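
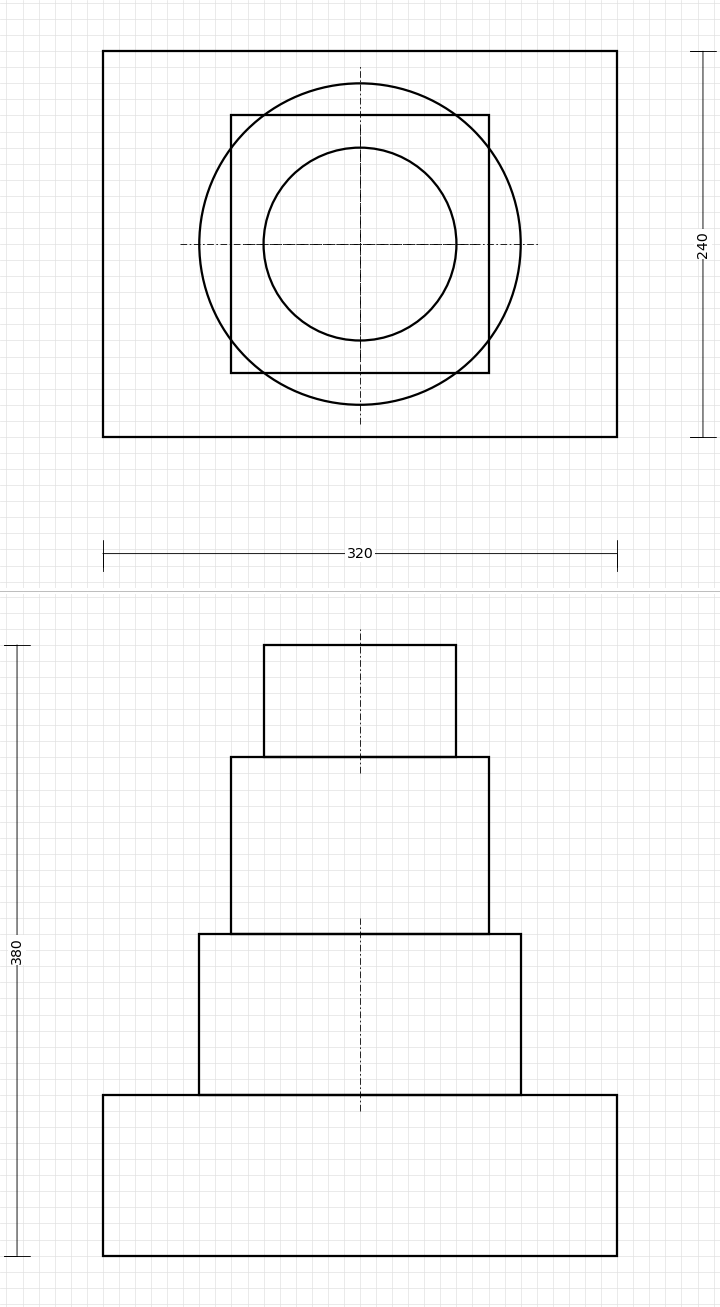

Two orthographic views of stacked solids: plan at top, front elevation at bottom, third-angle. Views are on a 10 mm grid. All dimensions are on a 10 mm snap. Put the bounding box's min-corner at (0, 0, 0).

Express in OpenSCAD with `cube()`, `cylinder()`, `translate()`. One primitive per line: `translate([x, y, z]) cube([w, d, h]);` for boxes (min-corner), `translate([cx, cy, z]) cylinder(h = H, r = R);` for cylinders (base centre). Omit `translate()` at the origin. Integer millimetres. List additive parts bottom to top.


cube([320, 240, 100]);
translate([160, 120, 100]) cylinder(h = 100, r = 100);
translate([80, 40, 200]) cube([160, 160, 110]);
translate([160, 120, 310]) cylinder(h = 70, r = 60);


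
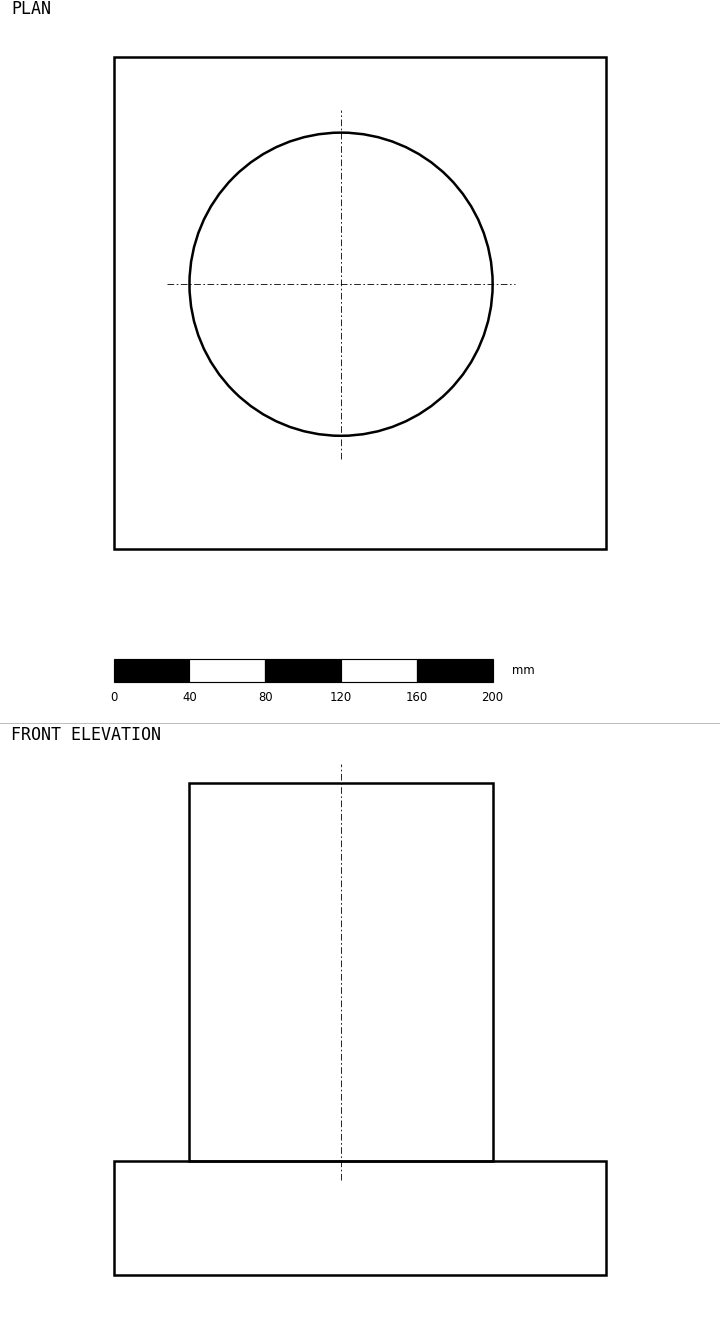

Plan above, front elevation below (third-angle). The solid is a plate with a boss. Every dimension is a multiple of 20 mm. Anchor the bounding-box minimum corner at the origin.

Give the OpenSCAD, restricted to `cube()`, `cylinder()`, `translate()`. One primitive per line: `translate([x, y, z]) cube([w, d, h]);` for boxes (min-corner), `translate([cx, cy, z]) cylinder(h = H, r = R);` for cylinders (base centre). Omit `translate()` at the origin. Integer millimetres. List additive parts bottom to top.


cube([260, 260, 60]);
translate([120, 140, 60]) cylinder(h = 200, r = 80);


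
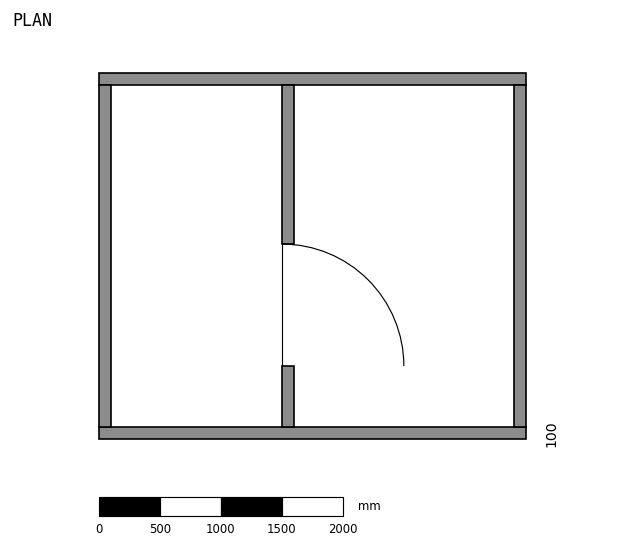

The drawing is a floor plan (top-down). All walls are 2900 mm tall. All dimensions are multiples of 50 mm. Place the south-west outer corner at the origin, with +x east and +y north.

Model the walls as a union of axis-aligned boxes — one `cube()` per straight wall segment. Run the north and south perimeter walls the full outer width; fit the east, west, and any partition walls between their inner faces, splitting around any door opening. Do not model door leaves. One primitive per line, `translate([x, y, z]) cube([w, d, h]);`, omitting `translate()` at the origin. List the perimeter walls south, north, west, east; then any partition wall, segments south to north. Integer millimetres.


cube([3500, 100, 2900]);
translate([0, 2900, 0]) cube([3500, 100, 2900]);
translate([0, 100, 0]) cube([100, 2800, 2900]);
translate([3400, 100, 0]) cube([100, 2800, 2900]);
translate([1500, 100, 0]) cube([100, 500, 2900]);
translate([1500, 1600, 0]) cube([100, 1300, 2900]);


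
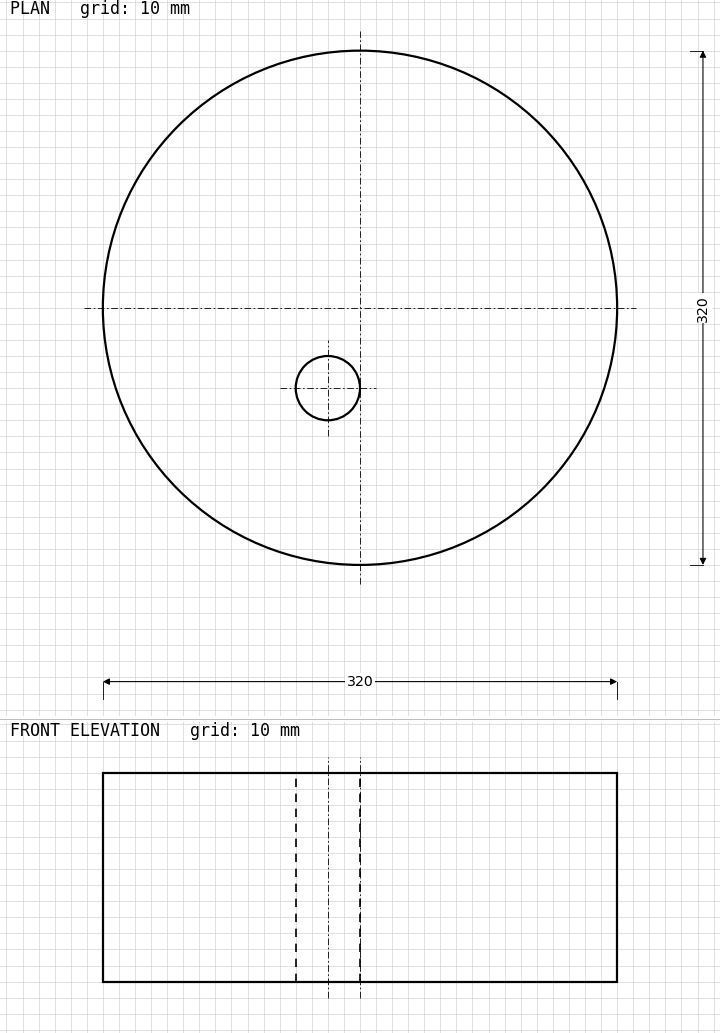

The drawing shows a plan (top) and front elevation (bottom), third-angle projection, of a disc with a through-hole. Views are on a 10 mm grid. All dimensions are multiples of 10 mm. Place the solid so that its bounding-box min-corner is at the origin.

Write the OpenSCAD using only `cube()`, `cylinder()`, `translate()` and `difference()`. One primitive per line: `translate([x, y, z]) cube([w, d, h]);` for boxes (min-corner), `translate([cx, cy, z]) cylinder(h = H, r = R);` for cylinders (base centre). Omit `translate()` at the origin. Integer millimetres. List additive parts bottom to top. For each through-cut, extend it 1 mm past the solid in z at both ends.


difference() {
  translate([160, 160, 0]) cylinder(h = 130, r = 160);
  translate([140, 110, -1]) cylinder(h = 132, r = 20);
}


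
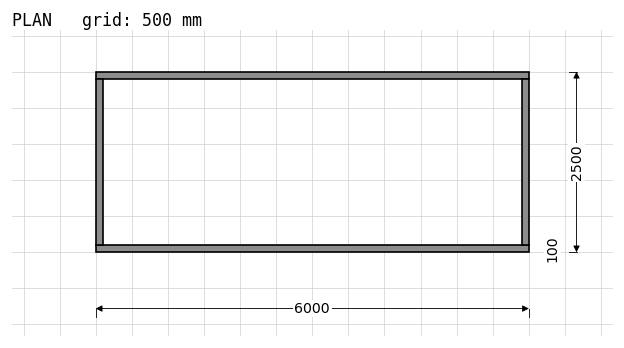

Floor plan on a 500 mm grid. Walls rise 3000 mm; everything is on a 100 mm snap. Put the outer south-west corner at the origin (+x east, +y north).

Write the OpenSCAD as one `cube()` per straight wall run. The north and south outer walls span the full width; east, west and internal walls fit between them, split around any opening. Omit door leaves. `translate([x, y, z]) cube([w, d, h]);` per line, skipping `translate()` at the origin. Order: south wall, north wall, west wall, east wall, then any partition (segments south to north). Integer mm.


cube([6000, 100, 3000]);
translate([0, 2400, 0]) cube([6000, 100, 3000]);
translate([0, 100, 0]) cube([100, 2300, 3000]);
translate([5900, 100, 0]) cube([100, 2300, 3000]);


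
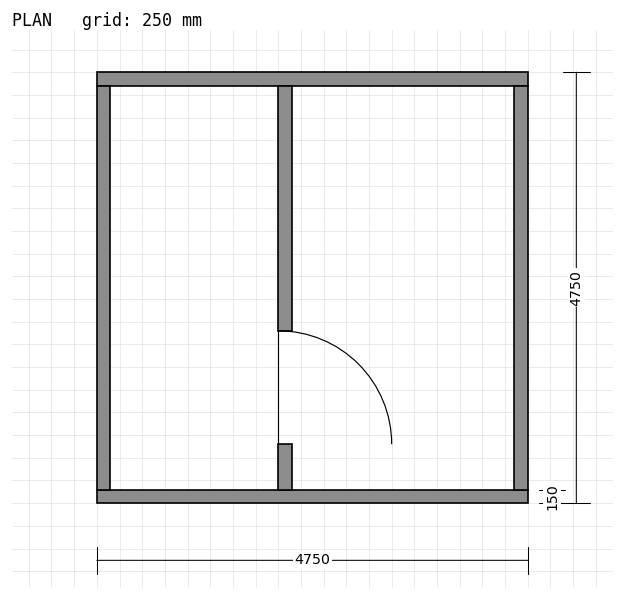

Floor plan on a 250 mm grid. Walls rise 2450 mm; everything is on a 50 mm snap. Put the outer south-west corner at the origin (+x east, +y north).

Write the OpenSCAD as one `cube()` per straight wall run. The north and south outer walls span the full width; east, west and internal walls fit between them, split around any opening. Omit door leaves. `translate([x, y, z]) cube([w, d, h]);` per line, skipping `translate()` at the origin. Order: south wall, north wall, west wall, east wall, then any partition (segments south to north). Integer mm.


cube([4750, 150, 2450]);
translate([0, 4600, 0]) cube([4750, 150, 2450]);
translate([0, 150, 0]) cube([150, 4450, 2450]);
translate([4600, 150, 0]) cube([150, 4450, 2450]);
translate([2000, 150, 0]) cube([150, 500, 2450]);
translate([2000, 1900, 0]) cube([150, 2700, 2450]);


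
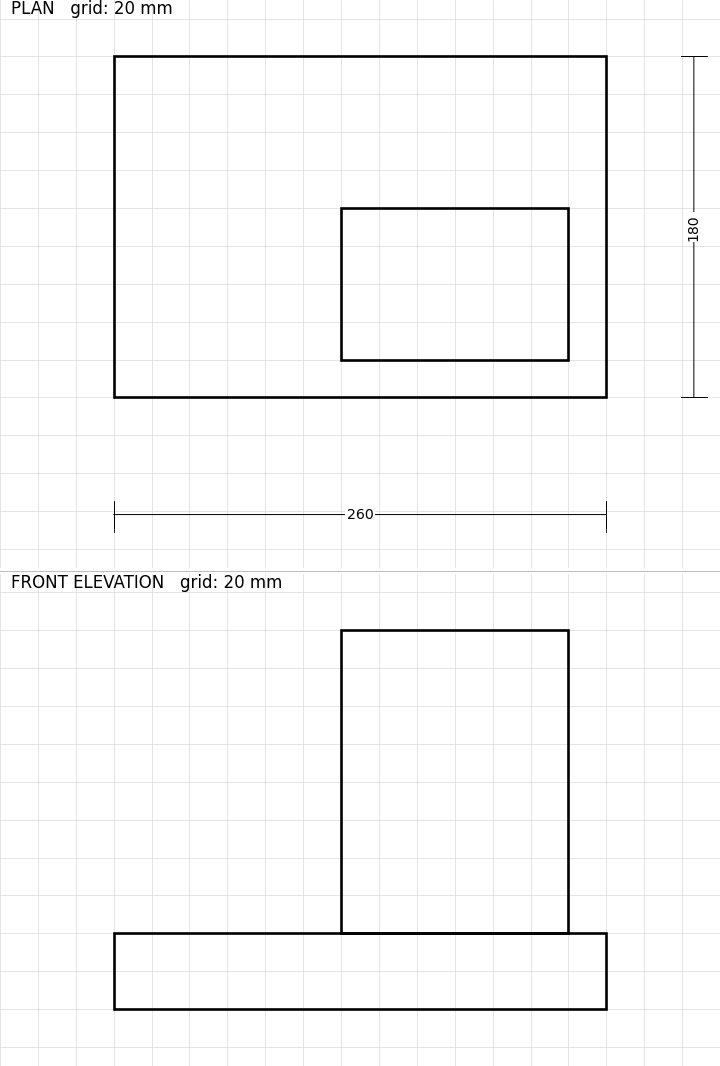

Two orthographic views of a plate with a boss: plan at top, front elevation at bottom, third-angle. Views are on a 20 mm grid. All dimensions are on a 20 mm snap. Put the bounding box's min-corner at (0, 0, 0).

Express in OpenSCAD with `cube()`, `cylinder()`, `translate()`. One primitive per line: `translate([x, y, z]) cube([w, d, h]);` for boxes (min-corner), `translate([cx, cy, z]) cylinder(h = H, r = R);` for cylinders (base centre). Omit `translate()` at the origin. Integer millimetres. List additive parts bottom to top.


cube([260, 180, 40]);
translate([120, 20, 40]) cube([120, 80, 160]);


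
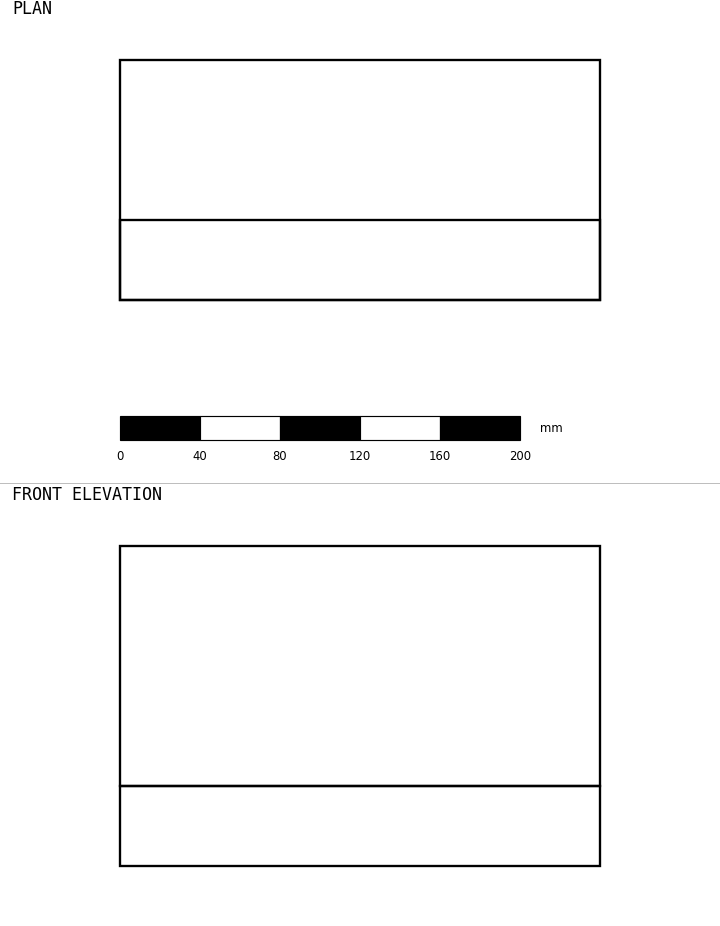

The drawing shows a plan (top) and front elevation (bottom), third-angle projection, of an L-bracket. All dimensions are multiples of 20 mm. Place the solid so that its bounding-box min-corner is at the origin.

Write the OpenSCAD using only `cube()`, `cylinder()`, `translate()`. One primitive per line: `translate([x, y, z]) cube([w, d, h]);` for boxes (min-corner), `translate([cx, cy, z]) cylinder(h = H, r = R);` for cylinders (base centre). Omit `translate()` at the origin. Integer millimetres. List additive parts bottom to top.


cube([240, 120, 40]);
translate([0, 0, 40]) cube([240, 40, 120]);


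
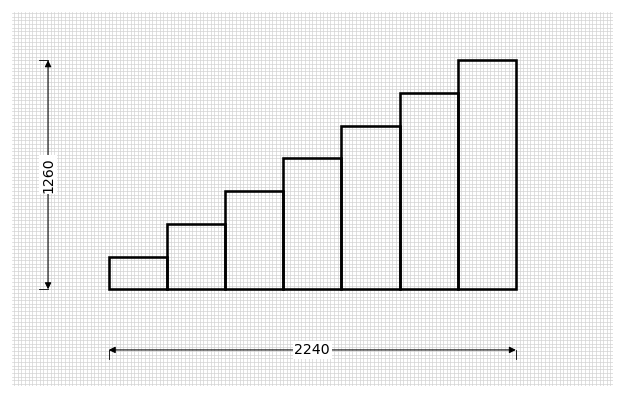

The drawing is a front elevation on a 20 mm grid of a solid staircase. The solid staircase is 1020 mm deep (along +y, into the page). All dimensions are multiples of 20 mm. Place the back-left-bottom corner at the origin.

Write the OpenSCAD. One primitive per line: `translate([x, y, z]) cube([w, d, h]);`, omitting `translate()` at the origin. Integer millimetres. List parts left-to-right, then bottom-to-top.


cube([320, 1020, 180]);
translate([320, 0, 0]) cube([320, 1020, 360]);
translate([640, 0, 0]) cube([320, 1020, 540]);
translate([960, 0, 0]) cube([320, 1020, 720]);
translate([1280, 0, 0]) cube([320, 1020, 900]);
translate([1600, 0, 0]) cube([320, 1020, 1080]);
translate([1920, 0, 0]) cube([320, 1020, 1260]);


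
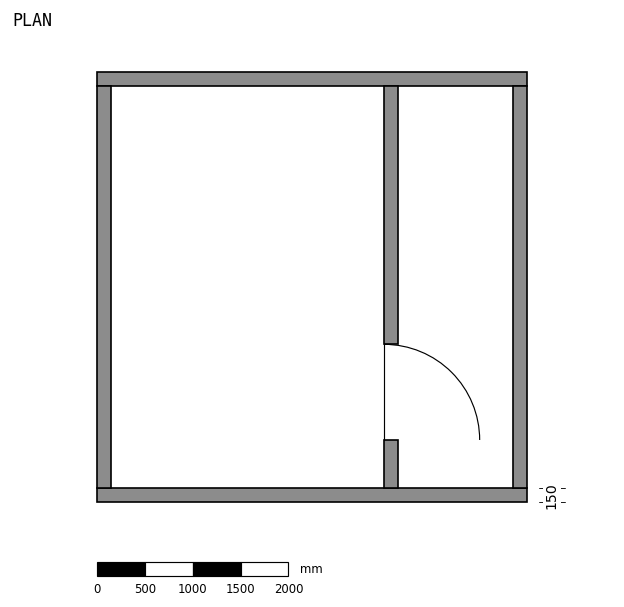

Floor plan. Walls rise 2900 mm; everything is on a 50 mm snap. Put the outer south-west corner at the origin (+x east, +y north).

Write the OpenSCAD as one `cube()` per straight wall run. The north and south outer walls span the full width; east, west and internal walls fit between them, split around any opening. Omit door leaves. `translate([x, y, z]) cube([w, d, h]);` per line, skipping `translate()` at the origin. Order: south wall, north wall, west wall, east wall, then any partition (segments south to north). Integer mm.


cube([4500, 150, 2900]);
translate([0, 4350, 0]) cube([4500, 150, 2900]);
translate([0, 150, 0]) cube([150, 4200, 2900]);
translate([4350, 150, 0]) cube([150, 4200, 2900]);
translate([3000, 150, 0]) cube([150, 500, 2900]);
translate([3000, 1650, 0]) cube([150, 2700, 2900]);


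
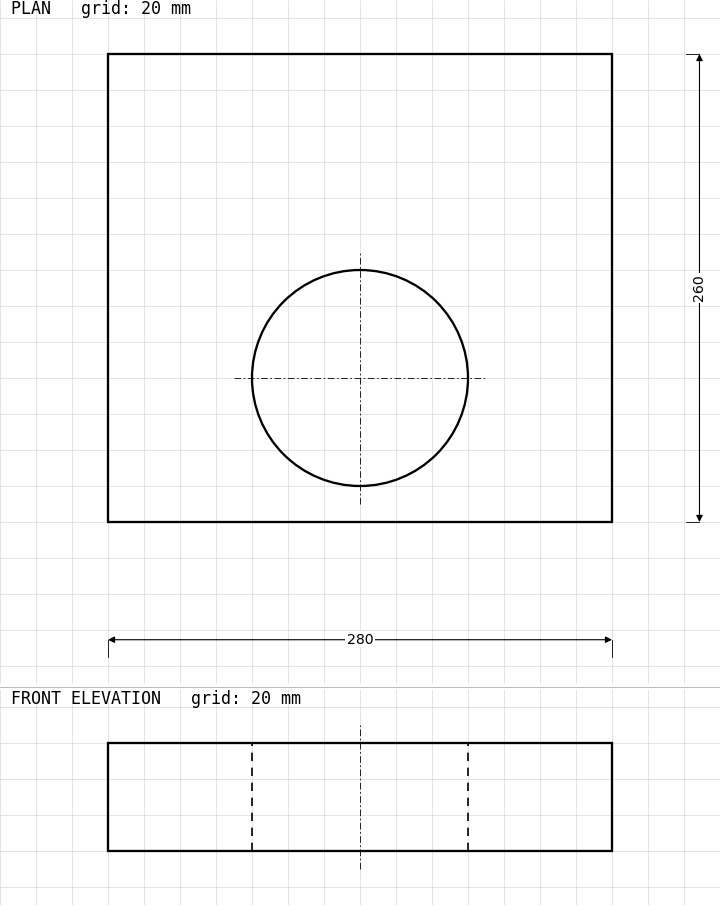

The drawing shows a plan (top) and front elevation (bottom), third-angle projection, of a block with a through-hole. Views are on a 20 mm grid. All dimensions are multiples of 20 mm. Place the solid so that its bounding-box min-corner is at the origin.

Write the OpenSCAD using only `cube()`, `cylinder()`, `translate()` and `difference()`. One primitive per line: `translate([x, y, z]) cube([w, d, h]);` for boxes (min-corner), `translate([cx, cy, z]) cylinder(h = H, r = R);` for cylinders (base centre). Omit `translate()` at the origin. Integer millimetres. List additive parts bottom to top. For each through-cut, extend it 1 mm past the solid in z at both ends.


difference() {
  cube([280, 260, 60]);
  translate([140, 80, -1]) cylinder(h = 62, r = 60);
}


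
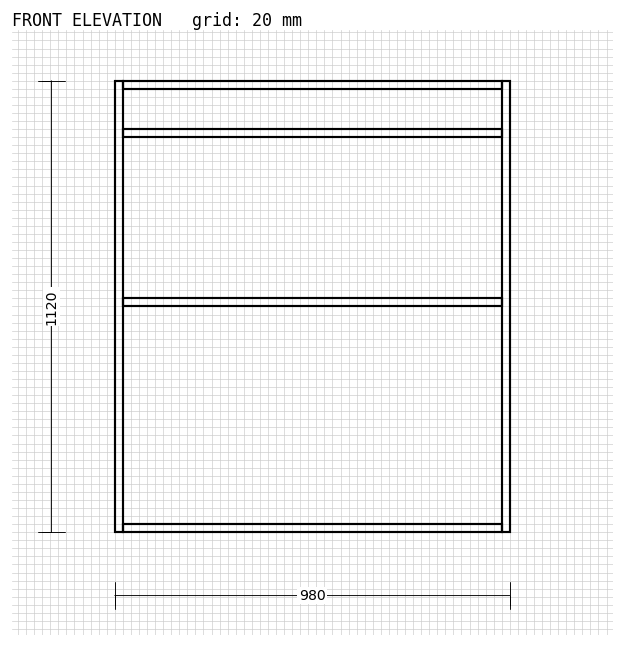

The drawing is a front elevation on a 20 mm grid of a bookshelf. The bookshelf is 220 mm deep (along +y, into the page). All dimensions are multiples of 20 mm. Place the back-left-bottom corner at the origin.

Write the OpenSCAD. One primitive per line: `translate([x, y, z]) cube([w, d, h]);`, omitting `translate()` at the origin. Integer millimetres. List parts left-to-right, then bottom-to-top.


cube([20, 220, 1120]);
translate([20, 0, 0]) cube([940, 220, 20]);
translate([20, 0, 560]) cube([940, 220, 20]);
translate([20, 0, 980]) cube([940, 220, 20]);
translate([20, 0, 1100]) cube([940, 220, 20]);
translate([960, 0, 0]) cube([20, 220, 1120]);


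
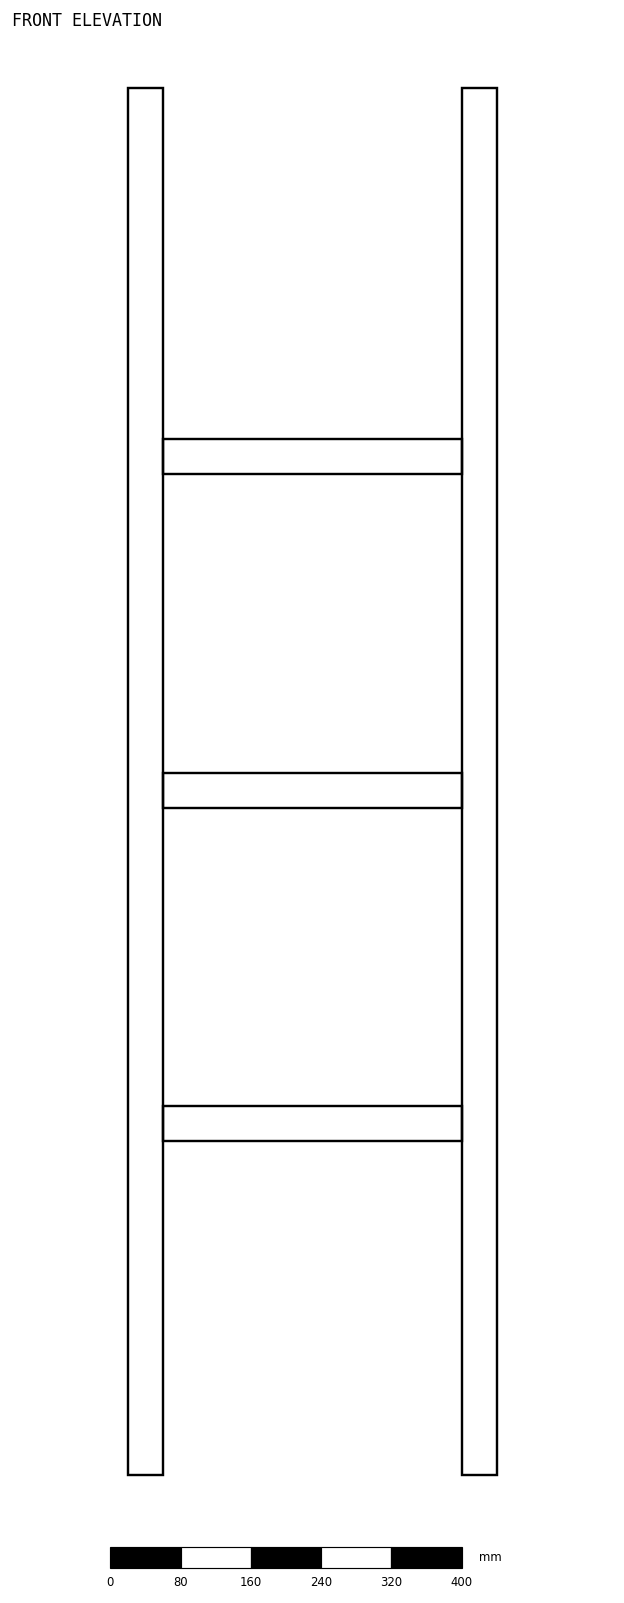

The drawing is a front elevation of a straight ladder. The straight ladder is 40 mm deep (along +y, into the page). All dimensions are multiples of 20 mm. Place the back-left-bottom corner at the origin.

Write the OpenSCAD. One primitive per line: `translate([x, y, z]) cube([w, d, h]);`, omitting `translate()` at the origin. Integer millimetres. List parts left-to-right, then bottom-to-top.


cube([40, 40, 1580]);
translate([40, 0, 380]) cube([340, 40, 40]);
translate([40, 0, 760]) cube([340, 40, 40]);
translate([40, 0, 1140]) cube([340, 40, 40]);
translate([380, 0, 0]) cube([40, 40, 1580]);


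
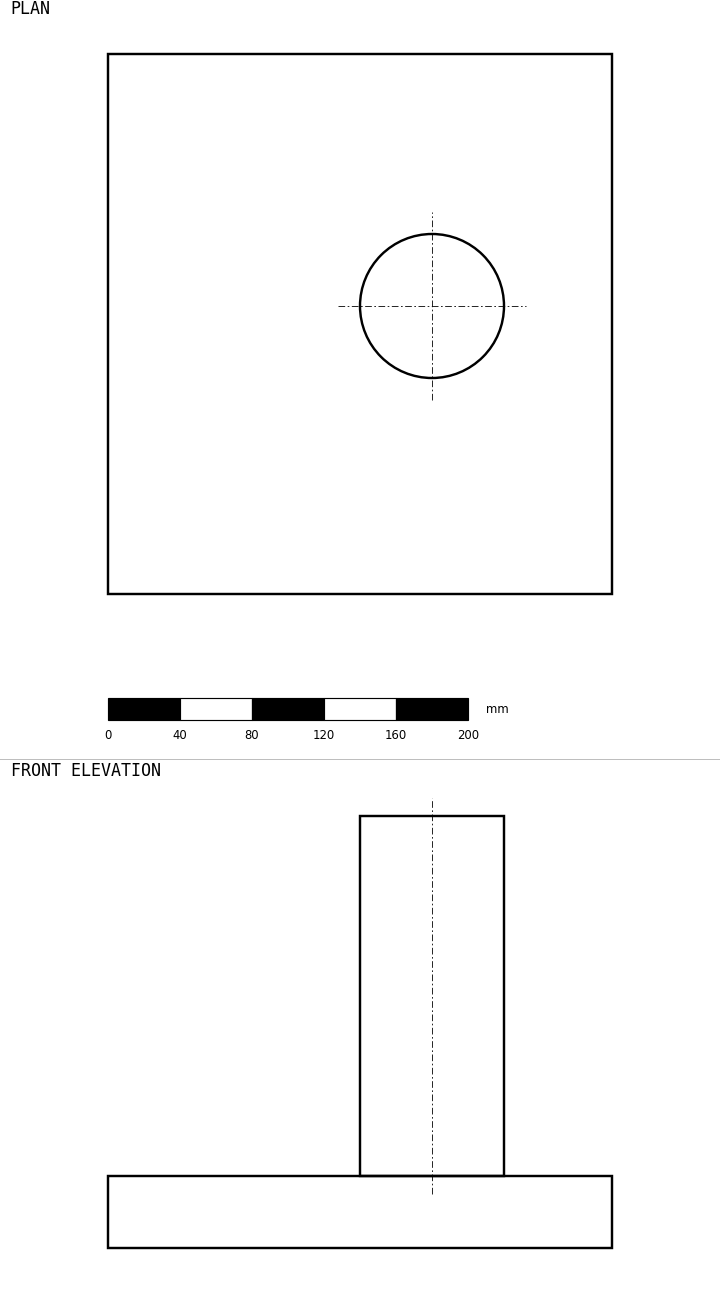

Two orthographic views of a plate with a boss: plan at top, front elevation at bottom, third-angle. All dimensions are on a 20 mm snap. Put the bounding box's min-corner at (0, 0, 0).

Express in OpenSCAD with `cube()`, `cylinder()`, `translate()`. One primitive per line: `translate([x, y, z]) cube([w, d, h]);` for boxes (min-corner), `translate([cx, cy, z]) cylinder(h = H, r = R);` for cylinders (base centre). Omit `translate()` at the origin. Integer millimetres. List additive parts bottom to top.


cube([280, 300, 40]);
translate([180, 160, 40]) cylinder(h = 200, r = 40);


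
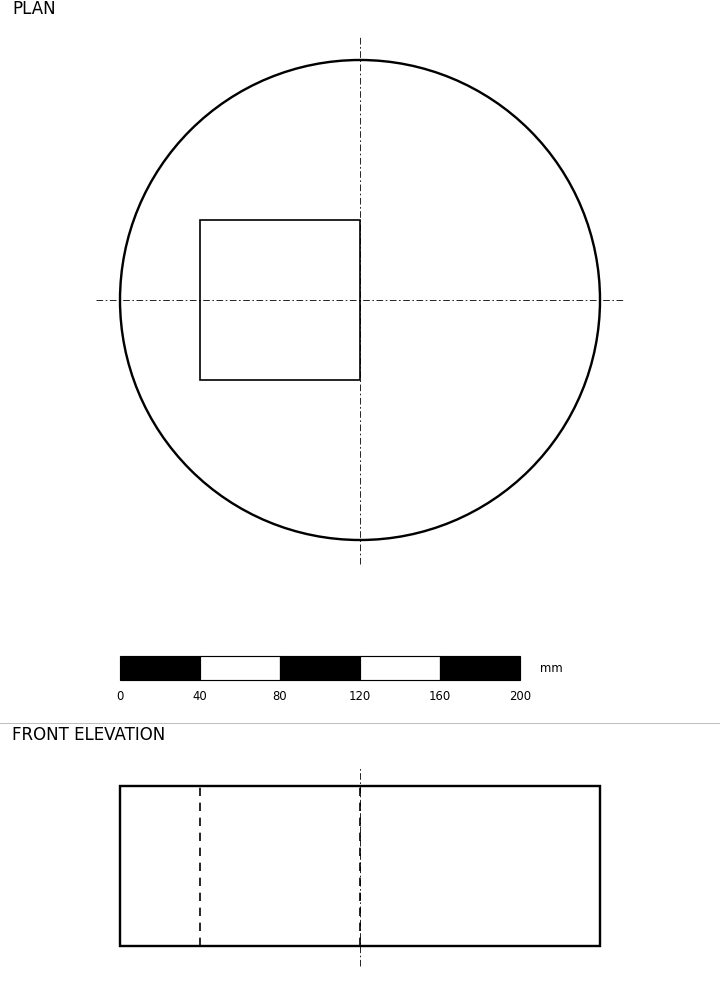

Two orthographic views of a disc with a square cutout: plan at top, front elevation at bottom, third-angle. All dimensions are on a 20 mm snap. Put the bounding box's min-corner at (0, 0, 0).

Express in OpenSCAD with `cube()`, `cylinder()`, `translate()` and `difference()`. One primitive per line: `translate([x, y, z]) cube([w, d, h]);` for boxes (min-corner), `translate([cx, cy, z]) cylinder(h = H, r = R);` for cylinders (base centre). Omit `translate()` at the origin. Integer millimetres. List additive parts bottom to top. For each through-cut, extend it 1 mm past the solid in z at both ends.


difference() {
  translate([120, 120, 0]) cylinder(h = 80, r = 120);
  translate([40, 80, -1]) cube([80, 80, 82]);
}


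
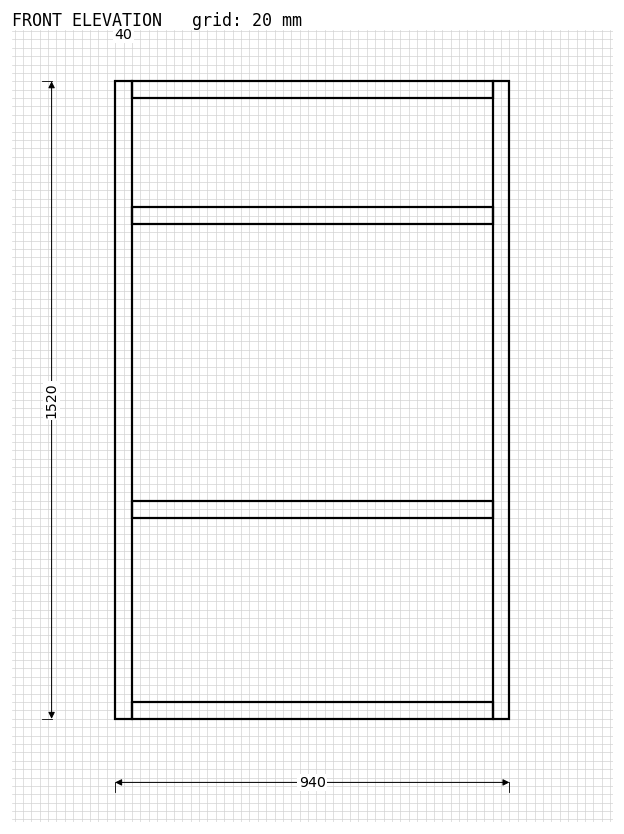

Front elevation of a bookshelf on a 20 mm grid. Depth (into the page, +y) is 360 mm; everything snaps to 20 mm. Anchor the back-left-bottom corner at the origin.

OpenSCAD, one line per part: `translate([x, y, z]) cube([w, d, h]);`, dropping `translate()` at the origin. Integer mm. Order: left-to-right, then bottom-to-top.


cube([40, 360, 1520]);
translate([40, 0, 0]) cube([860, 360, 40]);
translate([40, 0, 480]) cube([860, 360, 40]);
translate([40, 0, 1180]) cube([860, 360, 40]);
translate([40, 0, 1480]) cube([860, 360, 40]);
translate([900, 0, 0]) cube([40, 360, 1520]);


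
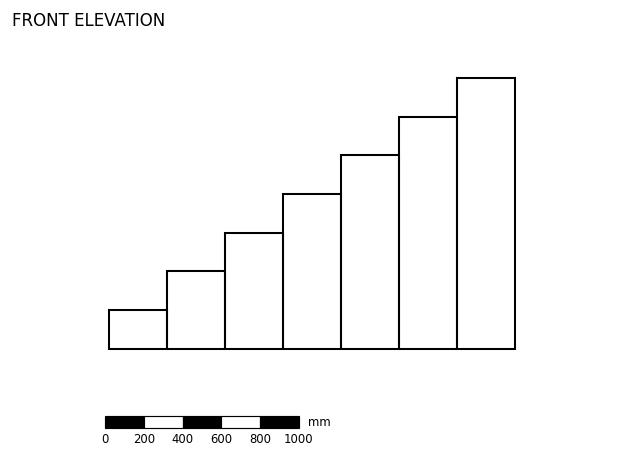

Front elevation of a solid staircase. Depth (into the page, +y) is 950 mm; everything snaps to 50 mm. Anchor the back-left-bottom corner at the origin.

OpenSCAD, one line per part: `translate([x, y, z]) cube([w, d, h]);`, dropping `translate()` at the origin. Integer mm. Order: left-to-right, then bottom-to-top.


cube([300, 950, 200]);
translate([300, 0, 0]) cube([300, 950, 400]);
translate([600, 0, 0]) cube([300, 950, 600]);
translate([900, 0, 0]) cube([300, 950, 800]);
translate([1200, 0, 0]) cube([300, 950, 1000]);
translate([1500, 0, 0]) cube([300, 950, 1200]);
translate([1800, 0, 0]) cube([300, 950, 1400]);


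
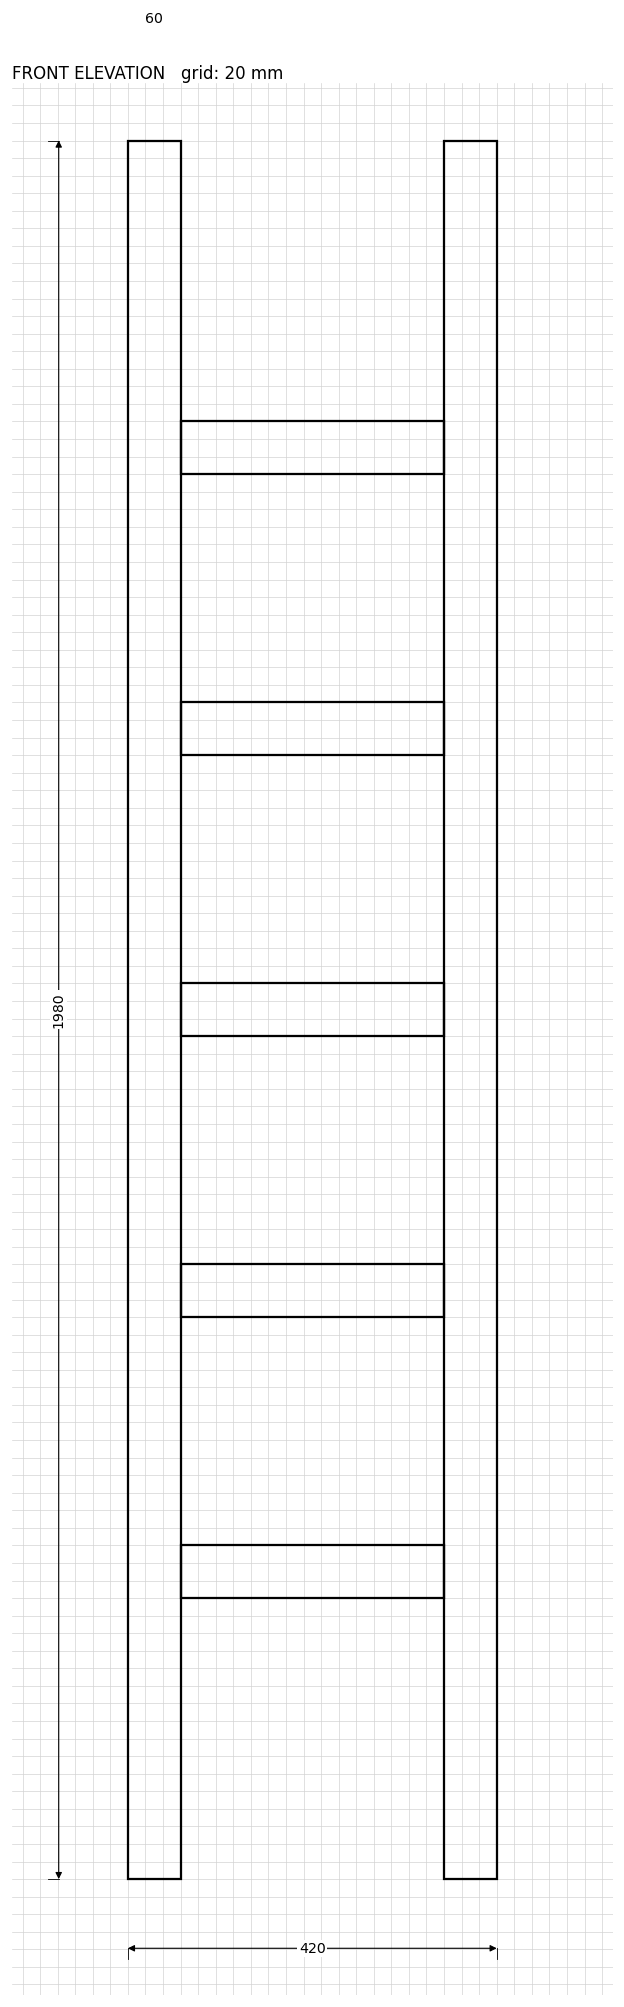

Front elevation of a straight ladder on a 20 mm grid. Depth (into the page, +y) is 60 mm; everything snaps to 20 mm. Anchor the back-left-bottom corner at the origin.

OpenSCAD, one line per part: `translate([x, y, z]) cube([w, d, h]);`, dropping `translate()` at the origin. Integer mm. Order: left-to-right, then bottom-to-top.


cube([60, 60, 1980]);
translate([60, 0, 320]) cube([300, 60, 60]);
translate([60, 0, 640]) cube([300, 60, 60]);
translate([60, 0, 960]) cube([300, 60, 60]);
translate([60, 0, 1280]) cube([300, 60, 60]);
translate([60, 0, 1600]) cube([300, 60, 60]);
translate([360, 0, 0]) cube([60, 60, 1980]);


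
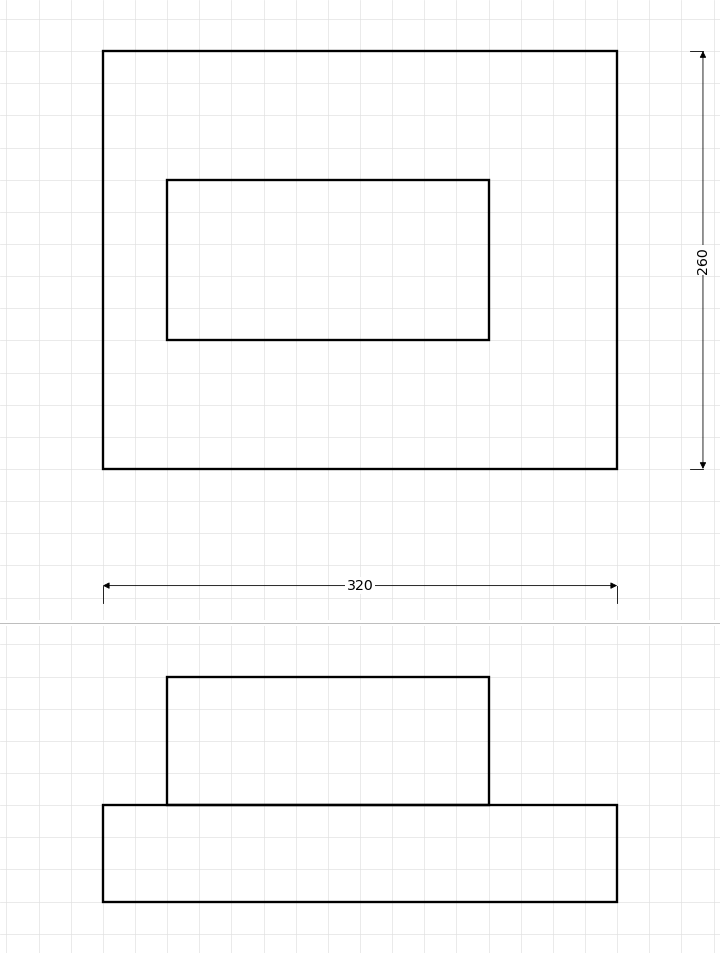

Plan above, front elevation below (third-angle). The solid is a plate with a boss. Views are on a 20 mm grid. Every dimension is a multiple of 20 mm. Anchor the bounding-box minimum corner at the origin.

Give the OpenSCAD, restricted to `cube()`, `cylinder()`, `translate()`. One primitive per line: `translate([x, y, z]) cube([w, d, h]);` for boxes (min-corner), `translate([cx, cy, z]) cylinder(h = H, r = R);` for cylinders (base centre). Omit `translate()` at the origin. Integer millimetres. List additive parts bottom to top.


cube([320, 260, 60]);
translate([40, 80, 60]) cube([200, 100, 80]);


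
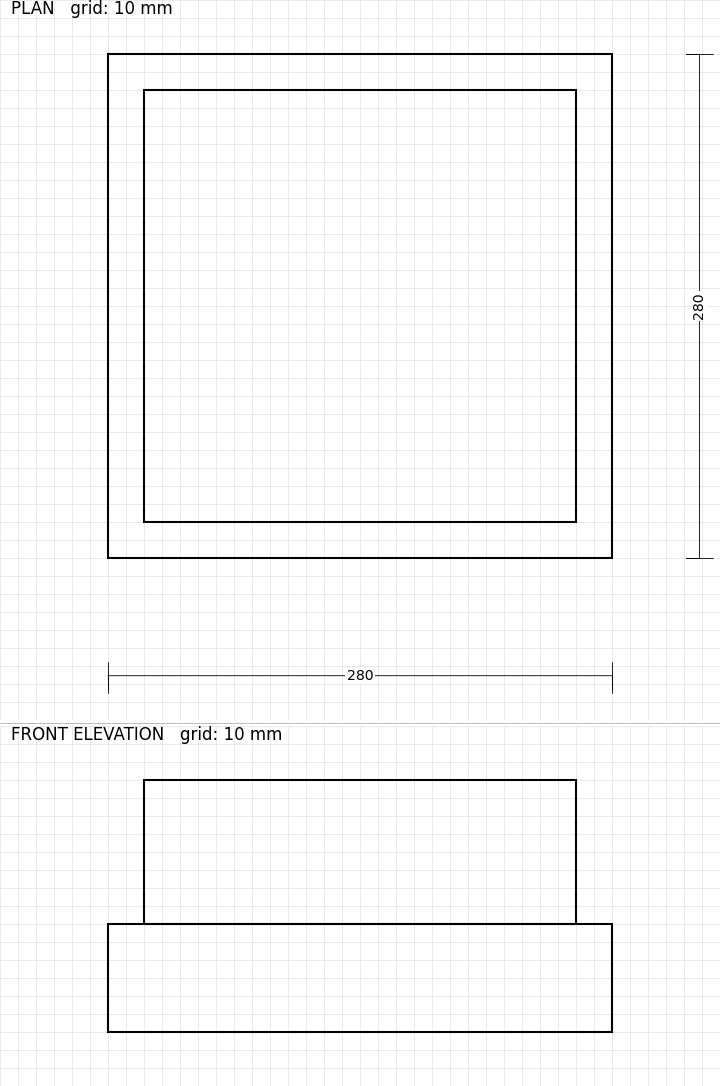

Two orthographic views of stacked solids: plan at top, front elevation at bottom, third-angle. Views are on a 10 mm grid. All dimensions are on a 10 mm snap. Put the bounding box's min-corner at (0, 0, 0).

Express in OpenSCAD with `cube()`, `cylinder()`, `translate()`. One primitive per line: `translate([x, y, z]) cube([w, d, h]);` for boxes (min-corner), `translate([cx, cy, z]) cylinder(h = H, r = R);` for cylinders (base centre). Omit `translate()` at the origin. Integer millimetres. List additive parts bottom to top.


cube([280, 280, 60]);
translate([20, 20, 60]) cube([240, 240, 80]);


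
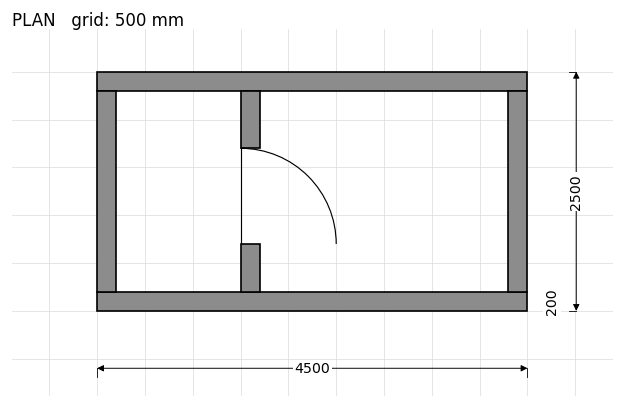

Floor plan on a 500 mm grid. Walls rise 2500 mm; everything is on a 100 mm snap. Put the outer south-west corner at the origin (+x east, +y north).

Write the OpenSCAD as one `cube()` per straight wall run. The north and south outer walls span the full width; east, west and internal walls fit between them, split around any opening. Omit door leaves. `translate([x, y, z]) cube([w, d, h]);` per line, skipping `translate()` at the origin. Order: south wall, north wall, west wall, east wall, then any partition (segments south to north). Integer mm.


cube([4500, 200, 2500]);
translate([0, 2300, 0]) cube([4500, 200, 2500]);
translate([0, 200, 0]) cube([200, 2100, 2500]);
translate([4300, 200, 0]) cube([200, 2100, 2500]);
translate([1500, 200, 0]) cube([200, 500, 2500]);
translate([1500, 1700, 0]) cube([200, 600, 2500]);


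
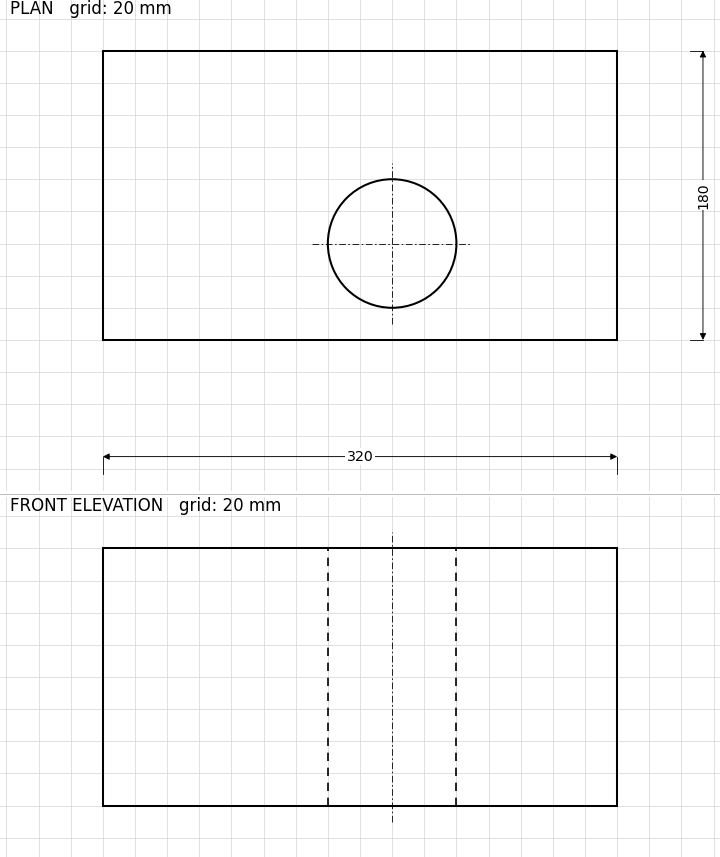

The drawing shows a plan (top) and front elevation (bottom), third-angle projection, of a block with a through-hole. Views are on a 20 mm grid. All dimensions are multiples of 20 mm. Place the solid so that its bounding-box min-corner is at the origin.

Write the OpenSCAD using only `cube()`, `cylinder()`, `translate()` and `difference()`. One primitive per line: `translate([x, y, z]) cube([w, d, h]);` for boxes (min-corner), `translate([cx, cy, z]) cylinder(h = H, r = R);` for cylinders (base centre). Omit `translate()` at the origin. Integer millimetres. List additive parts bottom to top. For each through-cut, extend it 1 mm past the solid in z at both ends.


difference() {
  cube([320, 180, 160]);
  translate([180, 60, -1]) cylinder(h = 162, r = 40);
}


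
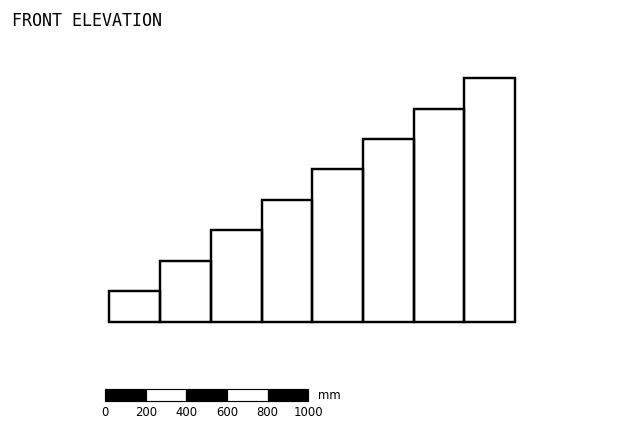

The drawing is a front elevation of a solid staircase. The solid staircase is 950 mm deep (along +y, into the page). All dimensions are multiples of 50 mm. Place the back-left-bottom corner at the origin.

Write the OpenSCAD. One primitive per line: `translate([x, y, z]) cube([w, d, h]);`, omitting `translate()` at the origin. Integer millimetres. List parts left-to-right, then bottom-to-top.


cube([250, 950, 150]);
translate([250, 0, 0]) cube([250, 950, 300]);
translate([500, 0, 0]) cube([250, 950, 450]);
translate([750, 0, 0]) cube([250, 950, 600]);
translate([1000, 0, 0]) cube([250, 950, 750]);
translate([1250, 0, 0]) cube([250, 950, 900]);
translate([1500, 0, 0]) cube([250, 950, 1050]);
translate([1750, 0, 0]) cube([250, 950, 1200]);


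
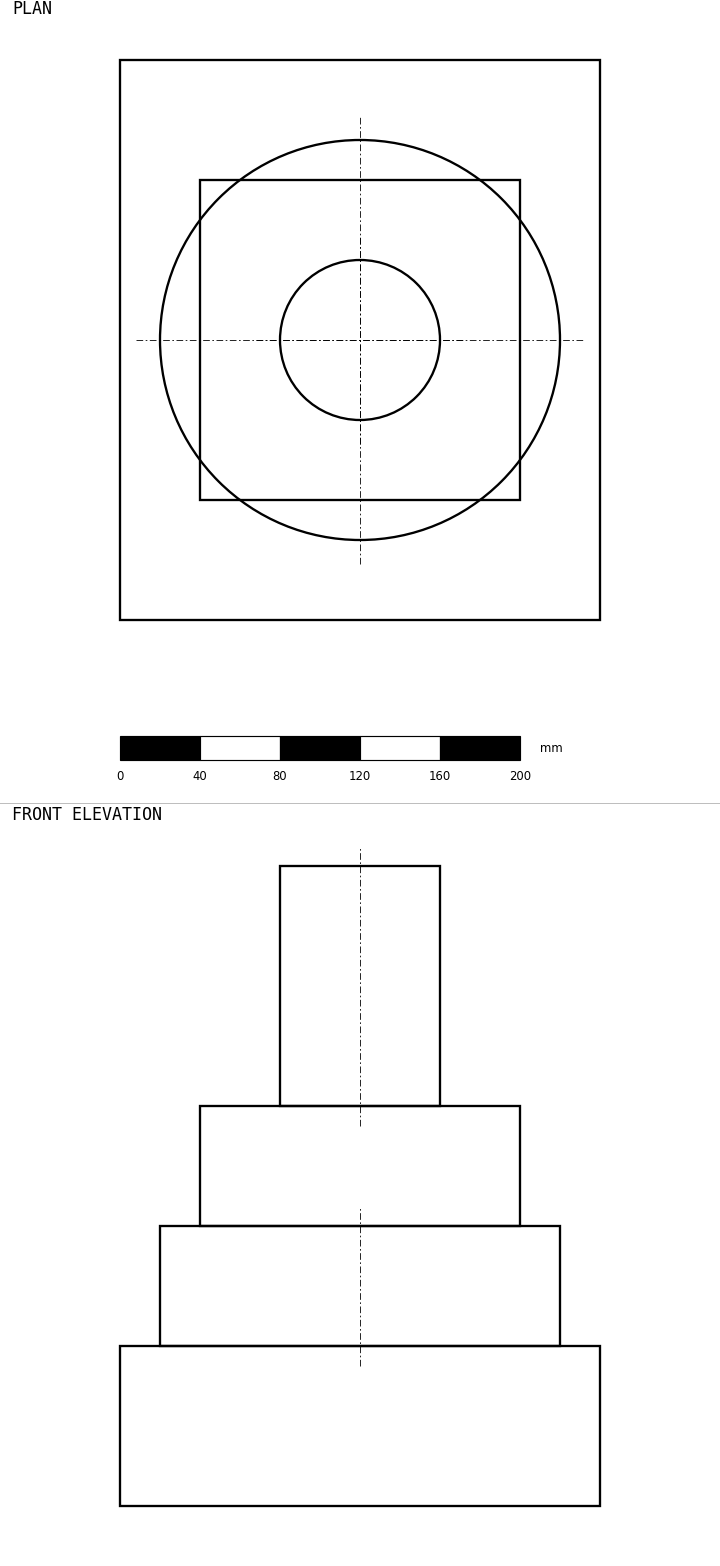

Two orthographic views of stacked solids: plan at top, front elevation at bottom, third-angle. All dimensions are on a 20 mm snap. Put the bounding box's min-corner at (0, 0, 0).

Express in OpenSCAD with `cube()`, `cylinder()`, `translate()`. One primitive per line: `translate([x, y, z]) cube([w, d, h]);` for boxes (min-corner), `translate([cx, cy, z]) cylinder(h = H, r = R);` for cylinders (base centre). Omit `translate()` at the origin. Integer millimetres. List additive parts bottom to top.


cube([240, 280, 80]);
translate([120, 140, 80]) cylinder(h = 60, r = 100);
translate([40, 60, 140]) cube([160, 160, 60]);
translate([120, 140, 200]) cylinder(h = 120, r = 40);


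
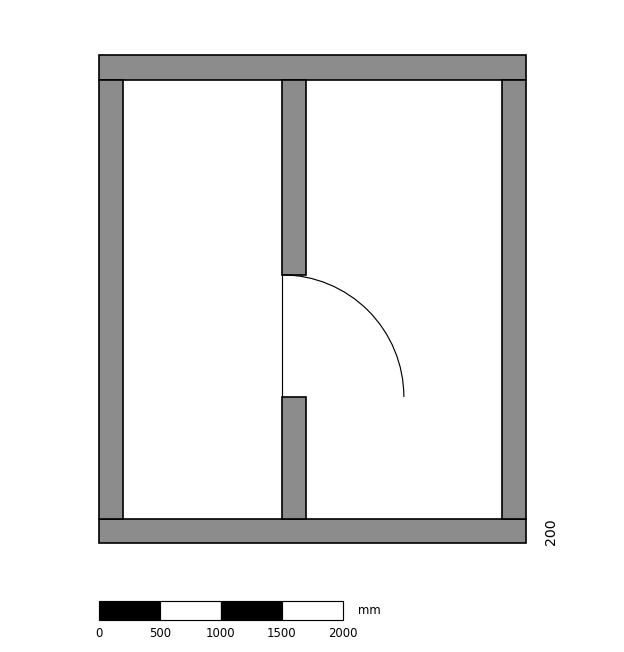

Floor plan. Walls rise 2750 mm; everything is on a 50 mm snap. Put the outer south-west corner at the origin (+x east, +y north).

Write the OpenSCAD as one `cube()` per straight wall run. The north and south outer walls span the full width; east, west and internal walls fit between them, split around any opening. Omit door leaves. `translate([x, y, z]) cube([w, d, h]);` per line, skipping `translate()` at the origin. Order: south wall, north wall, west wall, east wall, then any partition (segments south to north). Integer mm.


cube([3500, 200, 2750]);
translate([0, 3800, 0]) cube([3500, 200, 2750]);
translate([0, 200, 0]) cube([200, 3600, 2750]);
translate([3300, 200, 0]) cube([200, 3600, 2750]);
translate([1500, 200, 0]) cube([200, 1000, 2750]);
translate([1500, 2200, 0]) cube([200, 1600, 2750]);


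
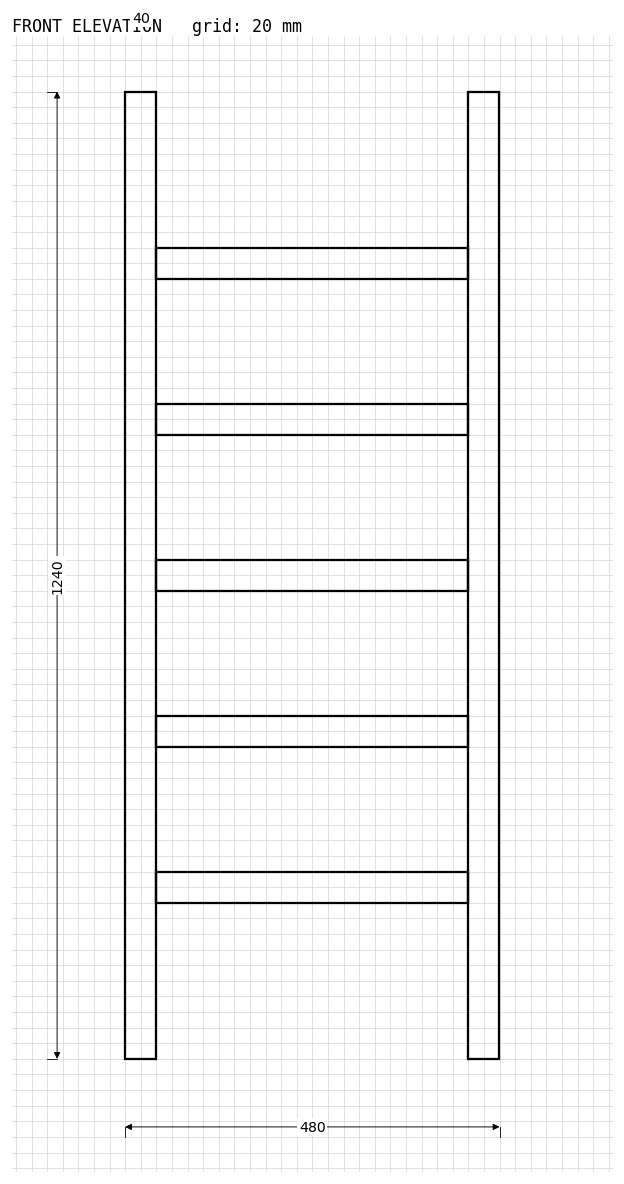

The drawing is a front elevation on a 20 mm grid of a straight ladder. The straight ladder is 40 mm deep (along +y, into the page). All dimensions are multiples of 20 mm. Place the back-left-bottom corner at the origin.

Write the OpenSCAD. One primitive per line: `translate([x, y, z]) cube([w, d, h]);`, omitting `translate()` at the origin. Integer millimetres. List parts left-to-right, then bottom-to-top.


cube([40, 40, 1240]);
translate([40, 0, 200]) cube([400, 40, 40]);
translate([40, 0, 400]) cube([400, 40, 40]);
translate([40, 0, 600]) cube([400, 40, 40]);
translate([40, 0, 800]) cube([400, 40, 40]);
translate([40, 0, 1000]) cube([400, 40, 40]);
translate([440, 0, 0]) cube([40, 40, 1240]);


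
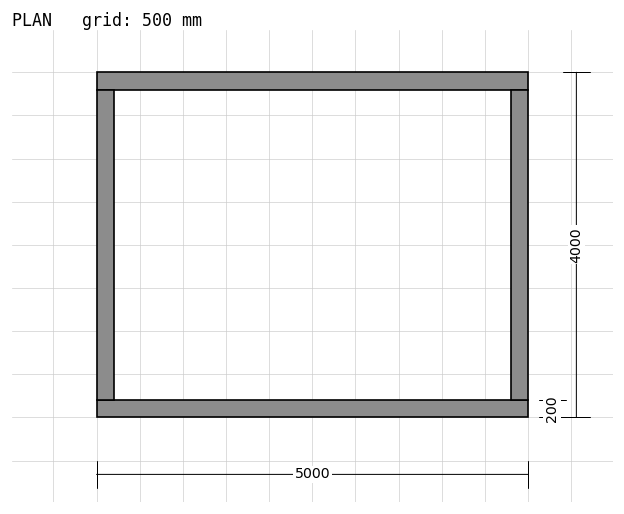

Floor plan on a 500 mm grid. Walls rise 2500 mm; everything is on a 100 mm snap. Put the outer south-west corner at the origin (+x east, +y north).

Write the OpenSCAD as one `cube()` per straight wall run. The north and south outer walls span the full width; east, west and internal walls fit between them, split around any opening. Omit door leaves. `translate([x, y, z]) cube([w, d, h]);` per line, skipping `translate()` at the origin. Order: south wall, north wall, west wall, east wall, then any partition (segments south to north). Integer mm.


cube([5000, 200, 2500]);
translate([0, 3800, 0]) cube([5000, 200, 2500]);
translate([0, 200, 0]) cube([200, 3600, 2500]);
translate([4800, 200, 0]) cube([200, 3600, 2500]);


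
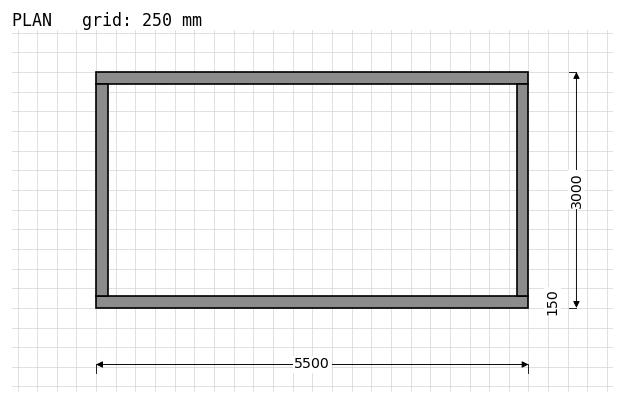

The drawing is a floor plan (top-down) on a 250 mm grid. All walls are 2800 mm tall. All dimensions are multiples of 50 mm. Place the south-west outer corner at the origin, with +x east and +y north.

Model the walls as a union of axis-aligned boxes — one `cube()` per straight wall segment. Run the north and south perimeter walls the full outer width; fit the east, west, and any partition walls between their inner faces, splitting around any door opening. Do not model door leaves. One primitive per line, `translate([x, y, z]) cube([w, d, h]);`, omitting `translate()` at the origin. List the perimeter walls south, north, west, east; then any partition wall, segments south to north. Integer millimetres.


cube([5500, 150, 2800]);
translate([0, 2850, 0]) cube([5500, 150, 2800]);
translate([0, 150, 0]) cube([150, 2700, 2800]);
translate([5350, 150, 0]) cube([150, 2700, 2800]);


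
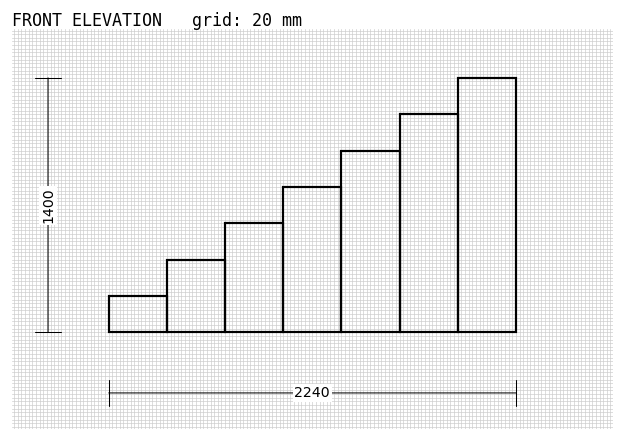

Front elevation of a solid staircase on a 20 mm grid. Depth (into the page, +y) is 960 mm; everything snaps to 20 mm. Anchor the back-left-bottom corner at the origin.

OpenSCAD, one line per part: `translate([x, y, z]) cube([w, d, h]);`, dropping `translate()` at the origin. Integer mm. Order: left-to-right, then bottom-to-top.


cube([320, 960, 200]);
translate([320, 0, 0]) cube([320, 960, 400]);
translate([640, 0, 0]) cube([320, 960, 600]);
translate([960, 0, 0]) cube([320, 960, 800]);
translate([1280, 0, 0]) cube([320, 960, 1000]);
translate([1600, 0, 0]) cube([320, 960, 1200]);
translate([1920, 0, 0]) cube([320, 960, 1400]);


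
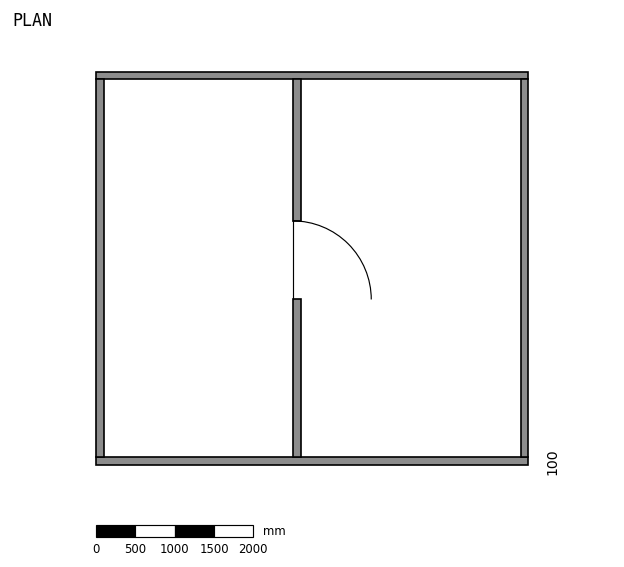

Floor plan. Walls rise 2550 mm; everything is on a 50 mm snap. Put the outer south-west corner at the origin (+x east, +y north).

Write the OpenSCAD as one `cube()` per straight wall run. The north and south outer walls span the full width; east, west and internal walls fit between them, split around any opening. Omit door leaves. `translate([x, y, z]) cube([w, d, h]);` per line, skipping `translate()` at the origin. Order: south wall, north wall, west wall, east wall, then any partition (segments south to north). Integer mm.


cube([5500, 100, 2550]);
translate([0, 4900, 0]) cube([5500, 100, 2550]);
translate([0, 100, 0]) cube([100, 4800, 2550]);
translate([5400, 100, 0]) cube([100, 4800, 2550]);
translate([2500, 100, 0]) cube([100, 2000, 2550]);
translate([2500, 3100, 0]) cube([100, 1800, 2550]);


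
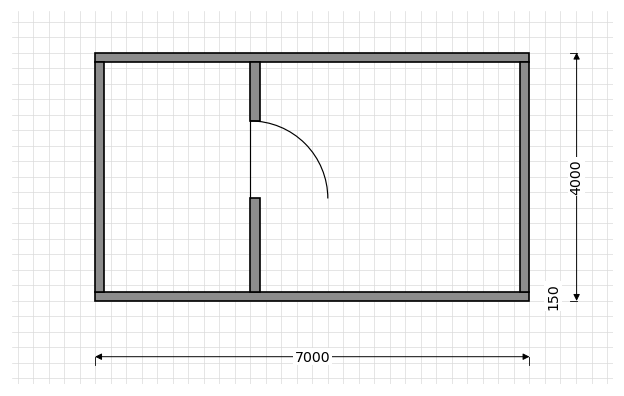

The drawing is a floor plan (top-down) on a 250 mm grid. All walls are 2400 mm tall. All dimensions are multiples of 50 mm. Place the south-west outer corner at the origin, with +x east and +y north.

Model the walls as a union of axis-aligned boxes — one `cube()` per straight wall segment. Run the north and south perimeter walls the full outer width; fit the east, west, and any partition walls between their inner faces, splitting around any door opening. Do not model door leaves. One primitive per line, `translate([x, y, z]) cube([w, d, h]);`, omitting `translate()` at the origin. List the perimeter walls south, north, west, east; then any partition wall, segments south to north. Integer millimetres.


cube([7000, 150, 2400]);
translate([0, 3850, 0]) cube([7000, 150, 2400]);
translate([0, 150, 0]) cube([150, 3700, 2400]);
translate([6850, 150, 0]) cube([150, 3700, 2400]);
translate([2500, 150, 0]) cube([150, 1500, 2400]);
translate([2500, 2900, 0]) cube([150, 950, 2400]);


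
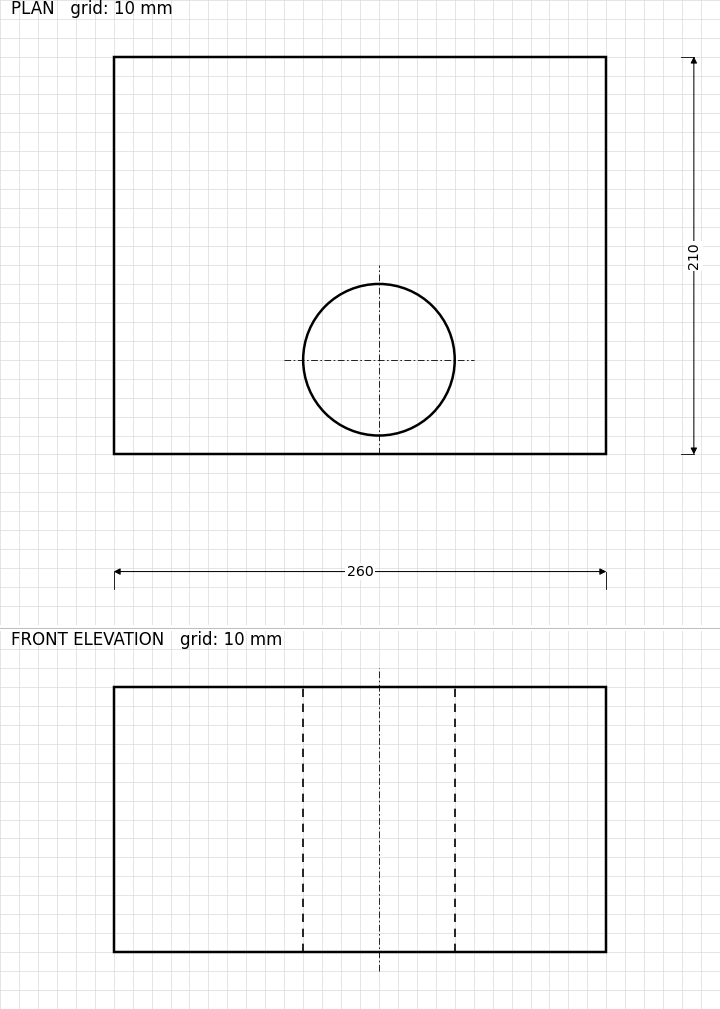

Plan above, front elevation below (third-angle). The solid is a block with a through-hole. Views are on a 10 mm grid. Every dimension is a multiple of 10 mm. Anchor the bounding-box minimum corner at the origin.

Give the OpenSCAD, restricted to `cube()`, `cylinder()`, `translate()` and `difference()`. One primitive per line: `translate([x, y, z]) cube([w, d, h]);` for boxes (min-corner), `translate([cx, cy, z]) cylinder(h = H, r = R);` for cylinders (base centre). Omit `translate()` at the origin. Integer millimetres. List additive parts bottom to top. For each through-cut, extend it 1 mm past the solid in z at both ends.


difference() {
  cube([260, 210, 140]);
  translate([140, 50, -1]) cylinder(h = 142, r = 40);
}


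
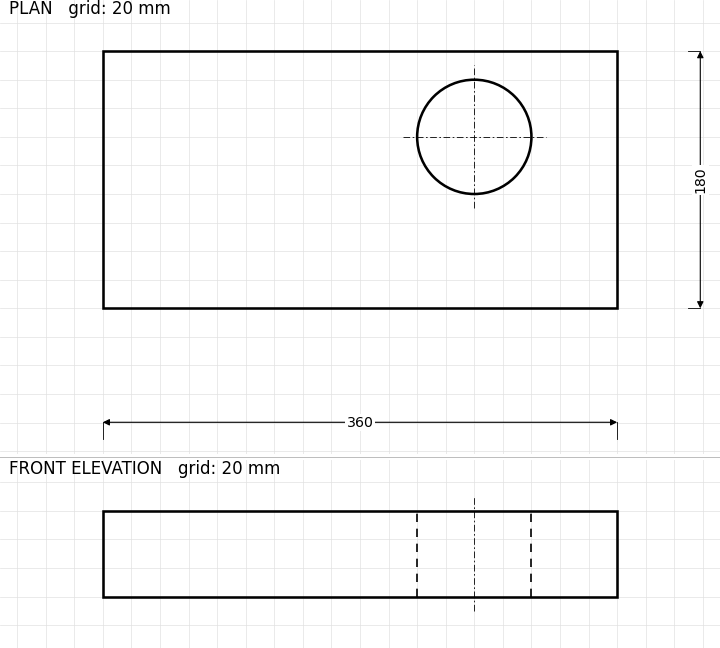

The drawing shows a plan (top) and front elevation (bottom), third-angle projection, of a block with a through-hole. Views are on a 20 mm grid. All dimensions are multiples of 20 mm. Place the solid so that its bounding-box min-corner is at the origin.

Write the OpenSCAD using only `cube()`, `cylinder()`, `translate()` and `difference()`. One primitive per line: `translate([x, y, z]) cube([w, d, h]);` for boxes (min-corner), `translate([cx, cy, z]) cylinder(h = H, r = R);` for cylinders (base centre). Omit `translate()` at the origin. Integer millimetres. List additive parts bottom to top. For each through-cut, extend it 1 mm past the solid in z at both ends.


difference() {
  cube([360, 180, 60]);
  translate([260, 120, -1]) cylinder(h = 62, r = 40);
}


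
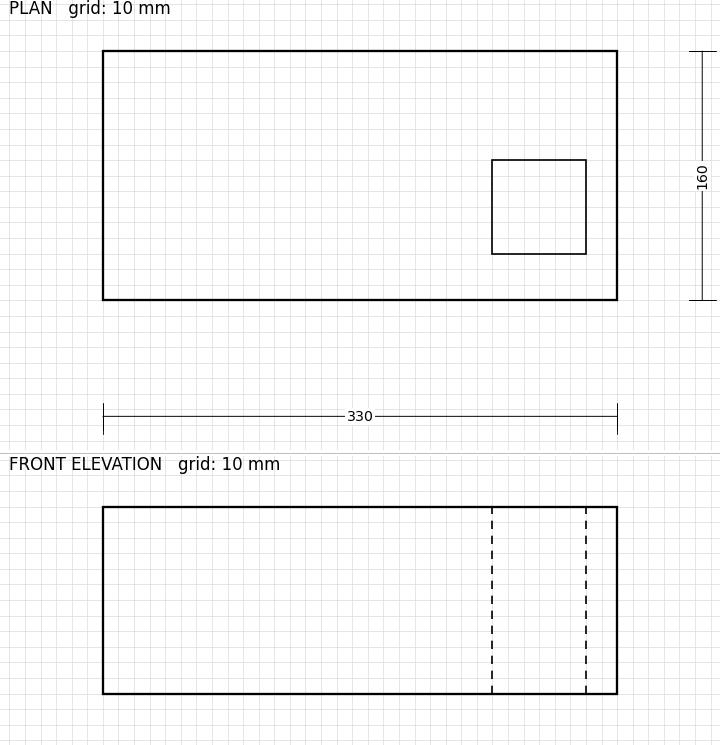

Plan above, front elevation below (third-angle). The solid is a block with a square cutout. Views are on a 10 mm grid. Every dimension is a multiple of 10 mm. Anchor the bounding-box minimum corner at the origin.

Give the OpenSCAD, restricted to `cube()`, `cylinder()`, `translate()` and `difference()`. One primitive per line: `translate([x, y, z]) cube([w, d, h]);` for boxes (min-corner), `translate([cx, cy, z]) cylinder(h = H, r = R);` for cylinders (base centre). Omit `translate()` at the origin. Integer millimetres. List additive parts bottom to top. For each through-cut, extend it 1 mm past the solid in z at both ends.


difference() {
  cube([330, 160, 120]);
  translate([250, 30, -1]) cube([60, 60, 122]);
}


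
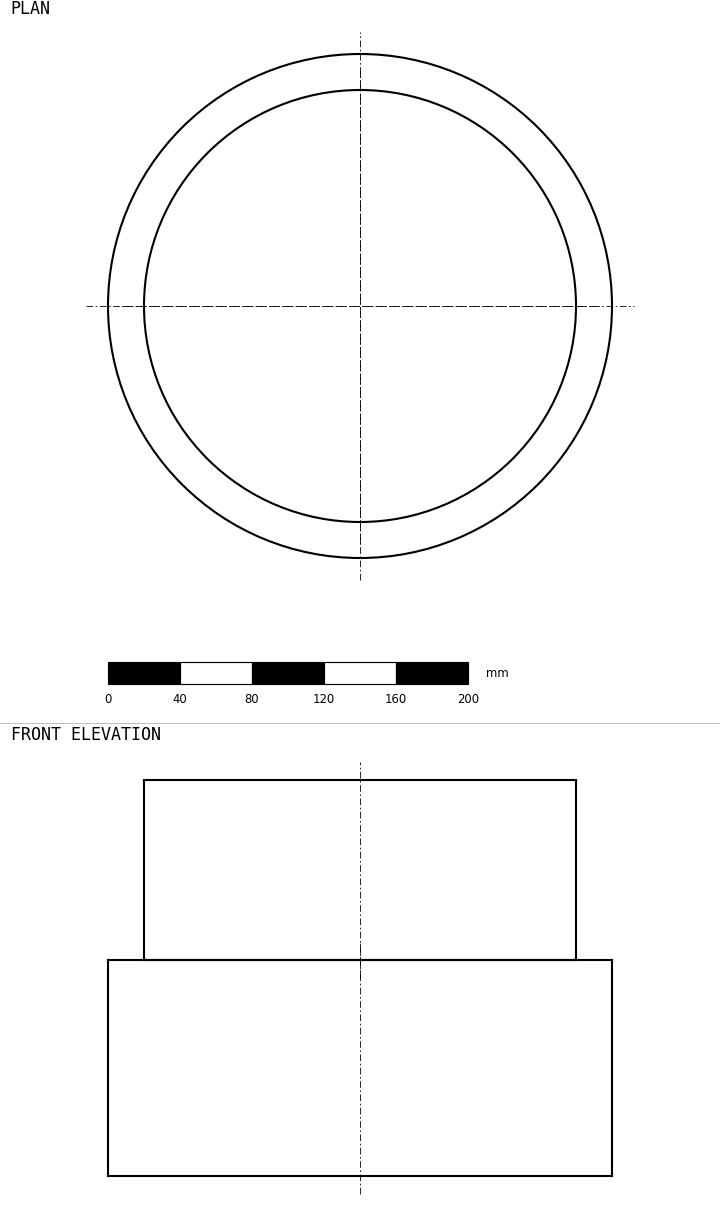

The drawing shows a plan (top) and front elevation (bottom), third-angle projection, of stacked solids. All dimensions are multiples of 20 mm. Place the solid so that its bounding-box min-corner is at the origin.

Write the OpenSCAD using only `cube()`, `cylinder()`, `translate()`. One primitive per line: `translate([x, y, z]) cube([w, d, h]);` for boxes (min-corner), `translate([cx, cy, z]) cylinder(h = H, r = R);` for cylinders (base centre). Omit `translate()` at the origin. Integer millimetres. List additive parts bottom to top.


translate([140, 140, 0]) cylinder(h = 120, r = 140);
translate([140, 140, 120]) cylinder(h = 100, r = 120);


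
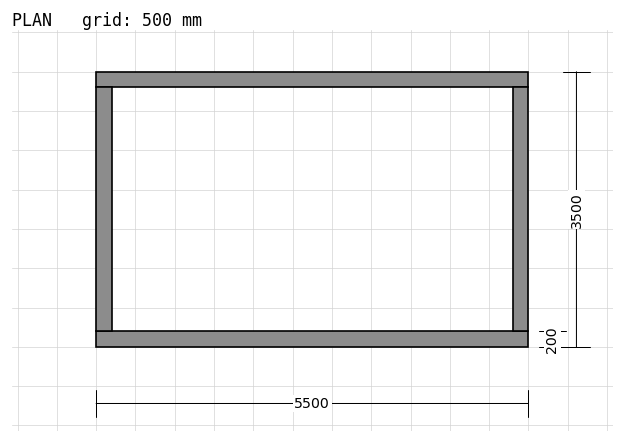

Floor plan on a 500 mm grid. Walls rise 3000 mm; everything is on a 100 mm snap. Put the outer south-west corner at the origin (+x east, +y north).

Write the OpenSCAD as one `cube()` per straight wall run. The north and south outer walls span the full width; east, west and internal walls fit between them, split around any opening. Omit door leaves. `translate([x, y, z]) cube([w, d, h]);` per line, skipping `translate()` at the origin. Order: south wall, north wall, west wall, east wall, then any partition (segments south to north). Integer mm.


cube([5500, 200, 3000]);
translate([0, 3300, 0]) cube([5500, 200, 3000]);
translate([0, 200, 0]) cube([200, 3100, 3000]);
translate([5300, 200, 0]) cube([200, 3100, 3000]);


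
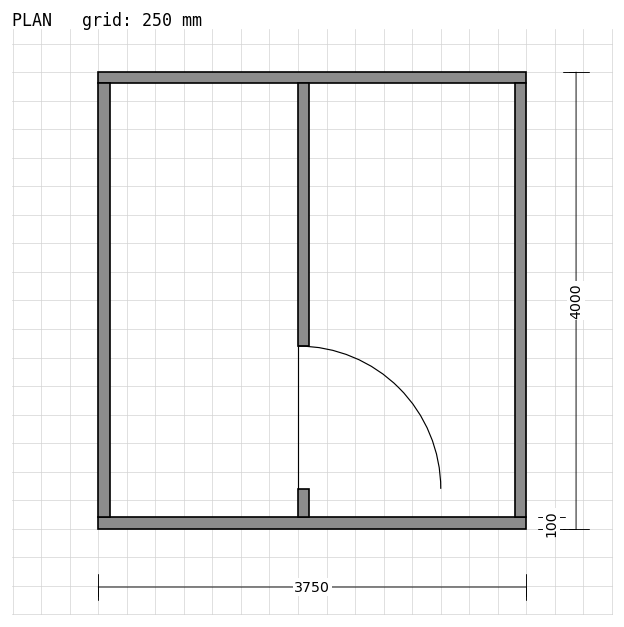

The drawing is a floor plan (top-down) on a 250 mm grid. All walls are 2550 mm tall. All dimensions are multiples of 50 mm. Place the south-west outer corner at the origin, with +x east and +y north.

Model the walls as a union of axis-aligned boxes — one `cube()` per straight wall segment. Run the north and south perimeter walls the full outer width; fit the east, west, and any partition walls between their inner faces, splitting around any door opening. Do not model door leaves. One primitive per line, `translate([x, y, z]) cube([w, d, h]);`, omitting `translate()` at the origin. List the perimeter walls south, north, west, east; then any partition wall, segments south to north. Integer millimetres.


cube([3750, 100, 2550]);
translate([0, 3900, 0]) cube([3750, 100, 2550]);
translate([0, 100, 0]) cube([100, 3800, 2550]);
translate([3650, 100, 0]) cube([100, 3800, 2550]);
translate([1750, 100, 0]) cube([100, 250, 2550]);
translate([1750, 1600, 0]) cube([100, 2300, 2550]);


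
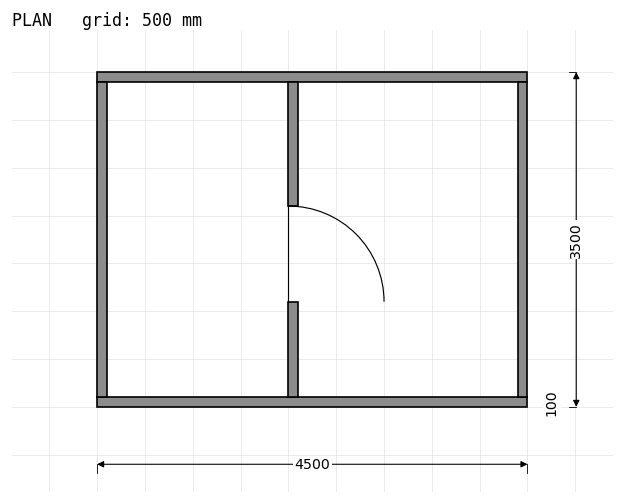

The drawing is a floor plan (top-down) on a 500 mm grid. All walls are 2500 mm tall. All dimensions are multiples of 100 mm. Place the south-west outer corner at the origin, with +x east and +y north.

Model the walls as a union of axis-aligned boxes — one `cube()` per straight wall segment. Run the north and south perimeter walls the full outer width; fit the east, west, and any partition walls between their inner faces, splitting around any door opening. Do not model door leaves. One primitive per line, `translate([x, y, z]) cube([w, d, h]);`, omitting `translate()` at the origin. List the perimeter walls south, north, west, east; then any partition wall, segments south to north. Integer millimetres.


cube([4500, 100, 2500]);
translate([0, 3400, 0]) cube([4500, 100, 2500]);
translate([0, 100, 0]) cube([100, 3300, 2500]);
translate([4400, 100, 0]) cube([100, 3300, 2500]);
translate([2000, 100, 0]) cube([100, 1000, 2500]);
translate([2000, 2100, 0]) cube([100, 1300, 2500]);
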